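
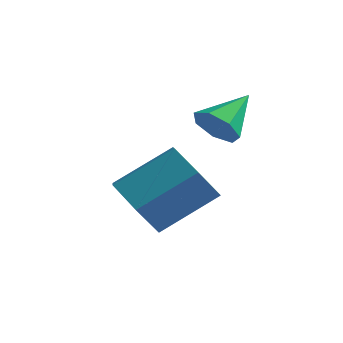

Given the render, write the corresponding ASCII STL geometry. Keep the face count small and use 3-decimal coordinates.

solid 
facet normal -0.560 -0.617 -0.553
outer loop
vertex -3.861 -0.627 -4.494
vertex -4.185 -1.064 -3.678
vertex -4.668 -0.295 -4.047
endloop
endfacet
facet normal -0.094 0.710 -0.697
outer loop
vertex -3.861 -0.627 -4.494
vertex -4.668 -0.295 -4.047
vertex -2.892 0.44 -3.538
endloop
endfacet
facet normal -0.094 0.710 -0.698
outer loop
vertex -2.892 0.44 -3.538
vertex -4.668 -0.295 -4.047
vertex -3.698 0.773 -3.091
endloop
endfacet
facet normal 0.561 0.617 0.552
outer loop
vertex -2.892 0.44 -3.538
vertex -3.698 0.773 -3.091
vertex -3.215 0.004 -2.722
endloop
endfacet
facet normal -0.561 -0.617 -0.552
outer loop
vertex -4.668 -0.295 -4.047
vertex -4.185 -1.064 -3.678
vertex -4.991 -0.731 -3.231
endloop
endfacet
facet normal -0.760 0.649 0.046
outer loop
vertex -4.668 -0.295 -4.047
vertex -4.991 -0.731 -3.231
vertex -3.698 0.773 -3.091
endloop
endfacet
facet normal -0.760 0.649 0.046
outer loop
vertex -3.698 0.773 -3.091
vertex -4.991 -0.731 -3.231
vertex -4.022 0.336 -2.275
endloop
endfacet
facet normal 0.560 0.617 0.553
outer loop
vertex -3.698 0.773 -3.091
vertex -4.022 0.336 -2.275
vertex -3.215 0.004 -2.722
endloop
endfacet
facet normal -0.561 -0.617 -0.552
outer loop
vertex -4.991 -0.731 -3.231
vertex -4.185 -1.064 -3.678
vertex -4.508 -1.5 -2.862
endloop
endfacet
facet normal -0.666 -0.061 0.744
outer loop
vertex -4.991 -0.731 -3.231
vertex -4.508 -1.5 -2.862
vertex -4.022 0.336 -2.275
endloop
endfacet
facet normal -0.666 -0.061 0.744
outer loop
vertex -4.022 0.336 -2.275
vertex -4.508 -1.5 -2.862
vertex -3.539 -0.433 -1.906
endloop
endfacet
facet normal 0.560 0.617 0.553
outer loop
vertex -4.022 0.336 -2.275
vertex -3.539 -0.433 -1.906
vertex -3.215 0.004 -2.722
endloop
endfacet
facet normal -0.561 -0.617 -0.552
outer loop
vertex -4.508 -1.5 -2.862
vertex -4.185 -1.064 -3.678
vertex -3.702 -1.833 -3.309
endloop
endfacet
facet normal 0.094 -0.710 0.698
outer loop
vertex -4.508 -1.5 -2.862
vertex -3.702 -1.833 -3.309
vertex -3.539 -0.433 -1.906
endloop
endfacet
facet normal 0.094 -0.710 0.698
outer loop
vertex -3.539 -0.433 -1.906
vertex -3.702 -1.833 -3.309
vertex -2.732 -0.765 -2.353
endloop
endfacet
facet normal 0.560 0.617 0.553
outer loop
vertex -3.539 -0.433 -1.906
vertex -2.732 -0.765 -2.353
vertex -3.215 0.004 -2.722
endloop
endfacet
facet normal -0.560 -0.617 -0.553
outer loop
vertex -3.702 -1.833 -3.309
vertex -4.185 -1.064 -3.678
vertex -3.378 -1.396 -4.125
endloop
endfacet
facet normal 0.760 -0.649 -0.046
outer loop
vertex -3.702 -1.833 -3.309
vertex -3.378 -1.396 -4.125
vertex -2.732 -0.765 -2.353
endloop
endfacet
facet normal 0.760 -0.649 -0.046
outer loop
vertex -2.732 -0.765 -2.353
vertex -3.378 -1.396 -4.125
vertex -2.409 -0.329 -3.169
endloop
endfacet
facet normal 0.561 0.617 0.552
outer loop
vertex -2.732 -0.765 -2.353
vertex -2.409 -0.329 -3.169
vertex -3.215 0.004 -2.722
endloop
endfacet
facet normal -0.560 -0.617 -0.553
outer loop
vertex -3.378 -1.396 -4.125
vertex -4.185 -1.064 -3.678
vertex -3.861 -0.627 -4.494
endloop
endfacet
facet normal 0.666 0.061 -0.744
outer loop
vertex -3.378 -1.396 -4.125
vertex -3.861 -0.627 -4.494
vertex -2.409 -0.329 -3.169
endloop
endfacet
facet normal 0.666 0.061 -0.744
outer loop
vertex -2.409 -0.329 -3.169
vertex -3.861 -0.627 -4.494
vertex -2.892 0.44 -3.538
endloop
endfacet
facet normal 0.561 0.617 0.552
outer loop
vertex -2.409 -0.329 -3.169
vertex -2.892 0.44 -3.538
vertex -3.215 0.004 -2.722
endloop
endfacet
facet normal -0.181 -0.844 -0.505
outer loop
vertex -2.594 0.546 -1.899
vertex -2.88 0.293 -1.373
vertex -3.148 0.638 -1.854
endloop
endfacet
facet normal 0.087 0.809 -0.581
outer loop
vertex -2.594 0.546 -1.899
vertex -3.148 0.638 -1.854
vertex -2.64 1.407 -0.707
endloop
endfacet
facet normal -0.180 -0.844 -0.505
outer loop
vertex -3.148 0.638 -1.854
vertex -2.88 0.293 -1.373
vertex -3.501 0.47 -1.447
endloop
endfacet
facet normal -0.620 0.750 -0.228
outer loop
vertex -3.148 0.638 -1.854
vertex -3.501 0.47 -1.447
vertex -2.64 1.407 -0.707
endloop
endfacet
facet normal -0.181 -0.845 -0.504
outer loop
vertex -3.501 0.47 -1.447
vertex -2.88 0.293 -1.373
vertex -3.385 0.169 -0.984
endloop
endfacet
facet normal -0.806 0.384 0.451
outer loop
vertex -3.501 0.47 -1.447
vertex -3.385 0.169 -0.984
vertex -2.64 1.407 -0.707
endloop
endfacet
facet normal -0.181 -0.844 -0.504
outer loop
vertex -3.385 0.169 -0.984
vertex -2.88 0.293 -1.373
vertex -2.889 -0.039 -0.814
endloop
endfacet
facet normal -0.329 -0.013 0.944
outer loop
vertex -3.385 0.169 -0.984
vertex -2.889 -0.039 -0.814
vertex -2.64 1.407 -0.707
endloop
endfacet
facet normal -0.181 -0.844 -0.504
outer loop
vertex -2.889 -0.039 -0.814
vertex -2.88 0.293 -1.373
vertex -2.386 0.003 -1.065
endloop
endfacet
facet normal 0.451 -0.143 0.881
outer loop
vertex -2.889 -0.039 -0.814
vertex -2.386 0.003 -1.065
vertex -2.64 1.407 -0.707
endloop
endfacet
facet normal -0.181 -0.844 -0.504
outer loop
vertex -2.386 0.003 -1.065
vertex -2.88 0.293 -1.373
vertex -2.254 0.263 -1.548
endloop
endfacet
facet normal 0.947 0.093 0.309
outer loop
vertex -2.386 0.003 -1.065
vertex -2.254 0.263 -1.548
vertex -2.64 1.407 -0.707
endloop
endfacet
facet normal -0.182 -0.844 -0.505
outer loop
vertex -2.254 0.263 -1.548
vertex -2.88 0.293 -1.373
vertex -2.594 0.546 -1.899
endloop
endfacet
facet normal 0.784 0.517 -0.343
outer loop
vertex -2.254 0.263 -1.548
vertex -2.594 0.546 -1.899
vertex -2.64 1.407 -0.707
endloop
endfacet

endsolid


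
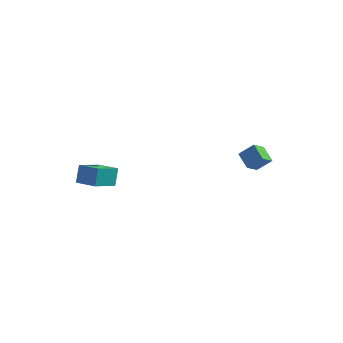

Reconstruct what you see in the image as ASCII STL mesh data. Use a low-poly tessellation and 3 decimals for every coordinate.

solid 
facet normal -0.646 0.620 0.445
outer loop
vertex 2.362 0.426 1.29
vertex 2.625 1.06 0.788
vertex 1.727 0.205 0.676
endloop
endfacet
facet normal -0.311 -0.745 0.590
outer loop
vertex 2.315 -0.36 0.272
vertex 2.362 0.426 1.29
vertex 1.727 0.205 0.676
endloop
endfacet
facet normal -0.646 0.620 0.445
outer loop
vertex 1.727 0.205 0.676
vertex 2.625 1.06 0.788
vertex 1.99 0.838 0.175
endloop
endfacet
facet normal -0.697 -0.244 -0.674
outer loop
vertex 1.99 0.838 0.175
vertex 2.315 -0.36 0.272
vertex 1.727 0.205 0.676
endloop
endfacet
facet normal 0.697 0.244 0.674
outer loop
vertex 2.362 0.426 1.29
vertex 3.213 0.495 0.384
vertex 2.625 1.06 0.788
endloop
endfacet
facet normal -0.309 -0.746 0.590
outer loop
vertex 2.95 -0.138 0.885
vertex 2.362 0.426 1.29
vertex 2.315 -0.36 0.272
endloop
endfacet
facet normal 0.698 0.243 0.674
outer loop
vertex 2.95 -0.138 0.885
vertex 3.213 0.495 0.384
vertex 2.362 0.426 1.29
endloop
endfacet
facet normal 0.310 0.745 -0.591
outer loop
vertex 2.625 1.06 0.788
vertex 3.213 0.495 0.384
vertex 1.99 0.838 0.175
endloop
endfacet
facet normal -0.698 -0.244 -0.674
outer loop
vertex 2.578 0.274 -0.23
vertex 2.315 -0.36 0.272
vertex 1.99 0.838 0.175
endloop
endfacet
facet normal 0.310 0.746 -0.589
outer loop
vertex 1.99 0.838 0.175
vertex 3.213 0.495 0.384
vertex 2.578 0.274 -0.23
endloop
endfacet
facet normal 0.646 -0.620 -0.445
outer loop
vertex 2.578 0.274 -0.23
vertex 2.95 -0.138 0.885
vertex 2.315 -0.36 0.272
endloop
endfacet
facet normal 0.646 -0.620 -0.445
outer loop
vertex 3.213 0.495 0.384
vertex 2.95 -0.138 0.885
vertex 2.578 0.274 -0.23
endloop
endfacet
facet normal -0.936 0.288 -0.203
outer loop
vertex -4.134 -4.056 1.342
vertex -3.661 -2.947 0.734
vertex -4.099 -4.519 0.525
endloop
endfacet
facet normal -0.350 -0.821 0.450
outer loop
vertex -3.079 -4.833 0.746
vertex -4.134 -4.056 1.342
vertex -4.099 -4.519 0.525
endloop
endfacet
facet normal -0.936 0.288 -0.202
outer loop
vertex -4.099 -4.519 0.525
vertex -3.661 -2.947 0.734
vertex -3.627 -3.41 -0.083
endloop
endfacet
facet normal 0.037 -0.492 -0.870
outer loop
vertex -3.627 -3.41 -0.083
vertex -3.079 -4.833 0.746
vertex -4.099 -4.519 0.525
endloop
endfacet
facet normal -0.037 0.492 0.870
outer loop
vertex -4.134 -4.056 1.342
vertex -2.641 -3.261 0.955
vertex -3.661 -2.947 0.734
endloop
endfacet
facet normal -0.350 -0.821 0.451
outer loop
vertex -3.113 -4.37 1.563
vertex -4.134 -4.056 1.342
vertex -3.079 -4.833 0.746
endloop
endfacet
facet normal -0.037 0.492 0.870
outer loop
vertex -3.113 -4.37 1.563
vertex -2.641 -3.261 0.955
vertex -4.134 -4.056 1.342
endloop
endfacet
facet normal 0.350 0.821 -0.451
outer loop
vertex -3.661 -2.947 0.734
vertex -2.641 -3.261 0.955
vertex -3.627 -3.41 -0.083
endloop
endfacet
facet normal 0.037 -0.492 -0.870
outer loop
vertex -2.606 -3.724 0.138
vertex -3.079 -4.833 0.746
vertex -3.627 -3.41 -0.083
endloop
endfacet
facet normal 0.350 0.821 -0.450
outer loop
vertex -3.627 -3.41 -0.083
vertex -2.641 -3.261 0.955
vertex -2.606 -3.724 0.138
endloop
endfacet
facet normal 0.936 -0.288 0.202
outer loop
vertex -2.606 -3.724 0.138
vertex -3.113 -4.37 1.563
vertex -3.079 -4.833 0.746
endloop
endfacet
facet normal 0.936 -0.287 0.203
outer loop
vertex -2.641 -3.261 0.955
vertex -3.113 -4.37 1.563
vertex -2.606 -3.724 0.138
endloop
endfacet

endsolid


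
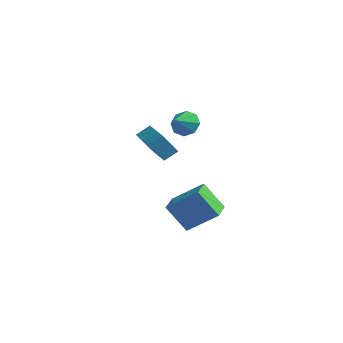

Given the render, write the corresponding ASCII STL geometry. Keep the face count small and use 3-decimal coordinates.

solid 
facet normal -0.601 -0.131 0.788
outer loop
vertex 1.931 -2.981 -1.935
vertex 1.407 -1.641 -2.112
vertex 0.505 -3.697 -3.142
endloop
endfacet
facet normal 0.361 -0.924 0.121
outer loop
vertex 1.593 -3.459 -4.568
vertex 1.931 -2.981 -1.935
vertex 0.505 -3.697 -3.142
endloop
endfacet
facet normal -0.601 -0.131 0.788
outer loop
vertex 0.505 -3.697 -3.142
vertex 1.407 -1.641 -2.112
vertex -0.019 -2.357 -3.318
endloop
endfacet
facet normal -0.713 -0.358 -0.603
outer loop
vertex -0.019 -2.357 -3.318
vertex 1.593 -3.459 -4.568
vertex 0.505 -3.697 -3.142
endloop
endfacet
facet normal 0.712 0.358 0.603
outer loop
vertex 1.931 -2.981 -1.935
vertex 2.495 -1.403 -3.538
vertex 1.407 -1.641 -2.112
endloop
endfacet
facet normal 0.361 -0.924 0.121
outer loop
vertex 3.019 -2.743 -3.362
vertex 1.931 -2.981 -1.935
vertex 1.593 -3.459 -4.568
endloop
endfacet
facet normal 0.713 0.358 0.603
outer loop
vertex 3.019 -2.743 -3.362
vertex 2.495 -1.403 -3.538
vertex 1.931 -2.981 -1.935
endloop
endfacet
facet normal -0.361 0.924 -0.121
outer loop
vertex 1.407 -1.641 -2.112
vertex 2.495 -1.403 -3.538
vertex -0.019 -2.357 -3.318
endloop
endfacet
facet normal -0.713 -0.358 -0.603
outer loop
vertex 1.069 -2.119 -4.745
vertex 1.593 -3.459 -4.568
vertex -0.019 -2.357 -3.318
endloop
endfacet
facet normal -0.361 0.924 -0.121
outer loop
vertex -0.019 -2.357 -3.318
vertex 2.495 -1.403 -3.538
vertex 1.069 -2.119 -4.745
endloop
endfacet
facet normal 0.601 0.131 -0.788
outer loop
vertex 1.069 -2.119 -4.745
vertex 3.019 -2.743 -3.362
vertex 1.593 -3.459 -4.568
endloop
endfacet
facet normal 0.601 0.132 -0.788
outer loop
vertex 2.495 -1.403 -3.538
vertex 3.019 -2.743 -3.362
vertex 1.069 -2.119 -4.745
endloop
endfacet
facet normal -0.040 0.834 -0.550
outer loop
vertex 2.169 -3.177 3.009
vertex 1.405 -3.313 2.859
vertex 1.804 -2.924 3.419
endloop
endfacet
facet normal 0.706 -0.113 0.699
outer loop
vertex 2.169 -3.177 3.009
vertex 1.804 -2.924 3.419
vertex 1.455 -4.347 3.541
endloop
endfacet
facet normal -0.041 0.834 -0.550
outer loop
vertex 1.804 -2.924 3.419
vertex 1.405 -3.313 2.859
vertex 1.205 -2.899 3.501
endloop
endfacet
facet normal 0.138 0.051 0.989
outer loop
vertex 1.804 -2.924 3.419
vertex 1.205 -2.899 3.501
vertex 1.455 -4.347 3.541
endloop
endfacet
facet normal -0.040 0.834 -0.550
outer loop
vertex 1.205 -2.899 3.501
vertex 1.405 -3.313 2.859
vertex 0.724 -3.116 3.207
endloop
endfacet
facet normal -0.500 -0.062 0.864
outer loop
vertex 1.205 -2.899 3.501
vertex 0.724 -3.116 3.207
vertex 1.455 -4.347 3.541
endloop
endfacet
facet normal -0.040 0.834 -0.551
outer loop
vertex 0.724 -3.116 3.207
vertex 1.405 -3.313 2.859
vertex 0.641 -3.449 2.709
endloop
endfacet
facet normal -0.832 -0.387 0.397
outer loop
vertex 0.724 -3.116 3.207
vertex 0.641 -3.449 2.709
vertex 1.455 -4.347 3.541
endloop
endfacet
facet normal -0.040 0.834 -0.550
outer loop
vertex 0.641 -3.449 2.709
vertex 1.405 -3.313 2.859
vertex 1.006 -3.702 2.299
endloop
endfacet
facet normal -0.666 -0.733 -0.140
outer loop
vertex 0.641 -3.449 2.709
vertex 1.006 -3.702 2.299
vertex 1.455 -4.347 3.541
endloop
endfacet
facet normal -0.041 0.834 -0.550
outer loop
vertex 1.006 -3.702 2.299
vertex 1.405 -3.313 2.859
vertex 1.605 -3.727 2.216
endloop
endfacet
facet normal -0.097 -0.897 -0.431
outer loop
vertex 1.006 -3.702 2.299
vertex 1.605 -3.727 2.216
vertex 1.455 -4.347 3.541
endloop
endfacet
facet normal -0.039 0.835 -0.550
outer loop
vertex 1.605 -3.727 2.216
vertex 1.405 -3.313 2.859
vertex 2.086 -3.51 2.511
endloop
endfacet
facet normal 0.541 -0.784 -0.305
outer loop
vertex 1.605 -3.727 2.216
vertex 2.086 -3.51 2.511
vertex 1.455 -4.347 3.541
endloop
endfacet
facet normal -0.040 0.834 -0.551
outer loop
vertex 2.086 -3.51 2.511
vertex 1.405 -3.313 2.859
vertex 2.169 -3.177 3.009
endloop
endfacet
facet normal 0.873 -0.459 0.162
outer loop
vertex 2.086 -3.51 2.511
vertex 2.169 -3.177 3.009
vertex 1.455 -4.347 3.541
endloop
endfacet
facet normal -0.450 -0.708 -0.545
outer loop
vertex -0.318 -3.978 1.171
vertex -1.876 -2.812 0.942
vertex 0.252 -3.445 0.008
endloop
endfacet
facet normal 0.795 -0.595 0.117
outer loop
vertex 0.656 -2.808 0.498
vertex -0.318 -3.978 1.171
vertex 0.252 -3.445 0.008
endloop
endfacet
facet normal -0.450 -0.708 -0.544
outer loop
vertex 0.252 -3.445 0.008
vertex -1.876 -2.812 0.942
vertex -1.307 -2.279 -0.221
endloop
endfacet
facet normal 0.407 0.381 -0.830
outer loop
vertex -1.307 -2.279 -0.221
vertex 0.656 -2.808 0.498
vertex 0.252 -3.445 0.008
endloop
endfacet
facet normal -0.407 -0.381 0.830
outer loop
vertex -0.318 -3.978 1.171
vertex -1.472 -2.175 1.432
vertex -1.876 -2.812 0.942
endloop
endfacet
facet normal 0.795 -0.595 0.116
outer loop
vertex 0.087 -3.341 1.661
vertex -0.318 -3.978 1.171
vertex 0.656 -2.808 0.498
endloop
endfacet
facet normal -0.407 -0.380 0.831
outer loop
vertex 0.087 -3.341 1.661
vertex -1.472 -2.175 1.432
vertex -0.318 -3.978 1.171
endloop
endfacet
facet normal -0.796 0.594 -0.117
outer loop
vertex -1.876 -2.812 0.942
vertex -1.472 -2.175 1.432
vertex -1.307 -2.279 -0.221
endloop
endfacet
facet normal 0.407 0.380 -0.831
outer loop
vertex -0.902 -1.642 0.269
vertex 0.656 -2.808 0.498
vertex -1.307 -2.279 -0.221
endloop
endfacet
facet normal -0.795 0.595 -0.117
outer loop
vertex -1.307 -2.279 -0.221
vertex -1.472 -2.175 1.432
vertex -0.902 -1.642 0.269
endloop
endfacet
facet normal 0.450 0.708 0.545
outer loop
vertex -0.902 -1.642 0.269
vertex 0.087 -3.341 1.661
vertex 0.656 -2.808 0.498
endloop
endfacet
facet normal 0.449 0.708 0.545
outer loop
vertex -1.472 -2.175 1.432
vertex 0.087 -3.341 1.661
vertex -0.902 -1.642 0.269
endloop
endfacet

endsolid


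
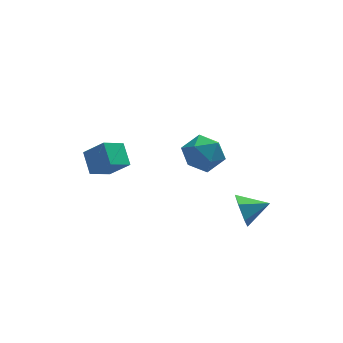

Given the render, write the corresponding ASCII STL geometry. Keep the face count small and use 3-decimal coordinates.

solid 
facet normal -0.959 0.078 -0.271
outer loop
vertex 2.47 -0.785 -4.129
vertex 2.195 -1.212 -3.279
vertex 2.29 -0.228 -3.331
endloop
endfacet
facet normal 0.670 0.671 -0.317
outer loop
vertex 2.47 -0.785 -4.129
vertex 2.29 -0.228 -3.331
vertex 3.605 -1.328 -2.881
endloop
endfacet
facet normal -0.959 0.078 -0.271
outer loop
vertex 2.29 -0.228 -3.331
vertex 2.195 -1.212 -3.279
vertex 2.015 -0.655 -2.481
endloop
endfacet
facet normal 0.441 0.737 0.513
outer loop
vertex 2.29 -0.228 -3.331
vertex 2.015 -0.655 -2.481
vertex 3.605 -1.328 -2.881
endloop
endfacet
facet normal -0.959 0.079 -0.271
outer loop
vertex 2.015 -0.655 -2.481
vertex 2.195 -1.212 -3.279
vertex 1.92 -1.639 -2.43
endloop
endfacet
facet normal 0.254 0.026 0.967
outer loop
vertex 2.015 -0.655 -2.481
vertex 1.92 -1.639 -2.43
vertex 3.605 -1.328 -2.881
endloop
endfacet
facet normal -0.959 0.080 -0.271
outer loop
vertex 1.92 -1.639 -2.43
vertex 2.195 -1.212 -3.279
vertex 2.099 -2.196 -3.228
endloop
endfacet
facet normal 0.297 -0.751 0.590
outer loop
vertex 1.92 -1.639 -2.43
vertex 2.099 -2.196 -3.228
vertex 3.605 -1.328 -2.881
endloop
endfacet
facet normal -0.959 0.080 -0.272
outer loop
vertex 2.099 -2.196 -3.228
vertex 2.195 -1.212 -3.279
vertex 2.375 -1.769 -4.078
endloop
endfacet
facet normal 0.526 -0.816 -0.239
outer loop
vertex 2.099 -2.196 -3.228
vertex 2.375 -1.769 -4.078
vertex 3.605 -1.328 -2.881
endloop
endfacet
facet normal -0.959 0.079 -0.271
outer loop
vertex 2.375 -1.769 -4.078
vertex 2.195 -1.212 -3.279
vertex 2.47 -0.785 -4.129
endloop
endfacet
facet normal 0.713 -0.105 -0.694
outer loop
vertex 2.375 -1.769 -4.078
vertex 2.47 -0.785 -4.129
vertex 3.605 -1.328 -2.881
endloop
endfacet
facet normal -0.803 -0.391 0.450
outer loop
vertex -3.609 2.142 -1.311
vertex -3.715 3.291 -0.501
vertex -4.532 2.808 -2.378
endloop
endfacet
facet normal 0.076 -0.815 -0.574
outer loop
vertex -3.425 3.349 -2.999
vertex -3.609 2.142 -1.311
vertex -4.532 2.808 -2.378
endloop
endfacet
facet normal -0.802 -0.392 0.450
outer loop
vertex -4.532 2.808 -2.378
vertex -3.715 3.291 -0.501
vertex -4.639 3.958 -1.567
endloop
endfacet
facet normal -0.592 0.427 -0.684
outer loop
vertex -4.639 3.958 -1.567
vertex -3.425 3.349 -2.999
vertex -4.532 2.808 -2.378
endloop
endfacet
facet normal 0.592 -0.427 0.683
outer loop
vertex -3.609 2.142 -1.311
vertex -2.608 3.832 -1.122
vertex -3.715 3.291 -0.501
endloop
endfacet
facet normal 0.075 -0.815 -0.575
outer loop
vertex -2.501 2.682 -1.933
vertex -3.609 2.142 -1.311
vertex -3.425 3.349 -2.999
endloop
endfacet
facet normal 0.592 -0.427 0.684
outer loop
vertex -2.501 2.682 -1.933
vertex -2.608 3.832 -1.122
vertex -3.609 2.142 -1.311
endloop
endfacet
facet normal -0.075 0.815 0.575
outer loop
vertex -3.715 3.291 -0.501
vertex -2.608 3.832 -1.122
vertex -4.639 3.958 -1.567
endloop
endfacet
facet normal -0.592 0.427 -0.683
outer loop
vertex -3.531 4.498 -2.189
vertex -3.425 3.349 -2.999
vertex -4.639 3.958 -1.567
endloop
endfacet
facet normal -0.075 0.815 0.574
outer loop
vertex -4.639 3.958 -1.567
vertex -2.608 3.832 -1.122
vertex -3.531 4.498 -2.189
endloop
endfacet
facet normal 0.802 0.392 -0.450
outer loop
vertex -3.531 4.498 -2.189
vertex -2.501 2.682 -1.933
vertex -3.425 3.349 -2.999
endloop
endfacet
facet normal 0.803 0.392 -0.450
outer loop
vertex -2.608 3.832 -1.122
vertex -2.501 2.682 -1.933
vertex -3.531 4.498 -2.189
endloop
endfacet
facet normal -0.945 0.063 -0.321
outer loop
vertex -0.133 -0.009 -0.247
vertex -0.421 -0.937 0.419
vertex -0.499 0.152 0.861
endloop
endfacet
facet normal -0.636 0.705 -0.313
outer loop
vertex -0.133 -0.009 -0.247
vertex -0.499 0.152 0.861
vertex 0.404 0.781 0.442
endloop
endfacet
facet normal -0.060 0.679 -0.732
outer loop
vertex -0.133 -0.009 -0.247
vertex 0.404 0.781 0.442
vertex 1.041 0.081 -0.259
endloop
endfacet
facet normal -0.012 0.020 -1.000
outer loop
vertex -0.133 -0.009 -0.247
vertex 1.041 0.081 -0.259
vertex 0.531 -0.981 -0.274
endloop
endfacet
facet normal -0.560 -0.362 -0.746
outer loop
vertex -0.133 -0.009 -0.247
vertex 0.531 -0.981 -0.274
vertex -0.421 -0.937 0.419
endloop
endfacet
facet normal -0.418 0.836 0.354
outer loop
vertex 0.404 0.781 0.442
vertex -0.499 0.152 0.861
vertex 0.449 0.341 1.534
endloop
endfacet
facet normal -0.918 -0.204 0.340
outer loop
vertex -0.499 0.152 0.861
vertex -0.421 -0.937 0.419
vertex -0.061 -0.721 1.519
endloop
endfacet
facet normal -0.294 -0.891 -0.347
outer loop
vertex -0.421 -0.937 0.419
vertex 0.531 -0.981 -0.274
vertex 0.576 -1.421 0.818
endloop
endfacet
facet normal 0.592 -0.274 -0.758
outer loop
vertex 0.531 -0.981 -0.274
vertex 1.041 0.081 -0.259
vertex 1.479 -0.792 0.399
endloop
endfacet
facet normal 0.515 0.793 -0.324
outer loop
vertex 1.041 0.081 -0.259
vertex 0.404 0.781 0.442
vertex 1.401 0.297 0.841
endloop
endfacet
facet normal 0.012 -0.020 1.000
outer loop
vertex 1.113 -0.631 1.507
vertex 0.449 0.341 1.534
vertex -0.061 -0.721 1.519
endloop
endfacet
facet normal 0.060 -0.679 0.732
outer loop
vertex 1.113 -0.631 1.507
vertex -0.061 -0.721 1.519
vertex 0.576 -1.421 0.818
endloop
endfacet
facet normal 0.636 -0.705 0.313
outer loop
vertex 1.113 -0.631 1.507
vertex 0.576 -1.421 0.818
vertex 1.479 -0.792 0.399
endloop
endfacet
facet normal 0.945 -0.063 0.321
outer loop
vertex 1.113 -0.631 1.507
vertex 1.479 -0.792 0.399
vertex 1.401 0.297 0.841
endloop
endfacet
facet normal 0.560 0.362 0.746
outer loop
vertex 1.113 -0.631 1.507
vertex 1.401 0.297 0.841
vertex 0.449 0.341 1.534
endloop
endfacet
facet normal -0.592 0.274 0.758
outer loop
vertex -0.061 -0.721 1.519
vertex 0.449 0.341 1.534
vertex -0.499 0.152 0.861
endloop
endfacet
facet normal -0.515 -0.793 0.324
outer loop
vertex 0.576 -1.421 0.818
vertex -0.061 -0.721 1.519
vertex -0.421 -0.937 0.419
endloop
endfacet
facet normal 0.418 -0.836 -0.354
outer loop
vertex 1.479 -0.792 0.399
vertex 0.576 -1.421 0.818
vertex 0.531 -0.981 -0.274
endloop
endfacet
facet normal 0.918 0.204 -0.340
outer loop
vertex 1.401 0.297 0.841
vertex 1.479 -0.792 0.399
vertex 1.041 0.081 -0.259
endloop
endfacet
facet normal 0.294 0.891 0.347
outer loop
vertex 0.449 0.341 1.534
vertex 1.401 0.297 0.841
vertex 0.404 0.781 0.442
endloop
endfacet

endsolid


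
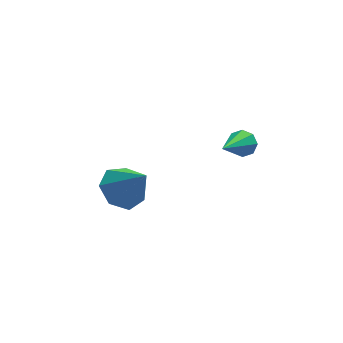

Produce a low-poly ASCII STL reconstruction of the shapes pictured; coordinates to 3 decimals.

solid 
facet normal -0.452 0.444 -0.774
outer loop
vertex 0.245 3.53 -3.223
vertex -0.582 3.785 -2.594
vertex 0.306 4.348 -2.789
endloop
endfacet
facet normal 0.998 -0.061 -0.025
outer loop
vertex 0.245 3.53 -3.223
vertex 0.306 4.348 -2.789
vertex 0.262 2.955 -1.146
endloop
endfacet
facet normal -0.451 0.443 -0.775
outer loop
vertex 0.306 4.348 -2.789
vertex -0.582 3.785 -2.594
vertex -0.302 4.743 -2.209
endloop
endfacet
facet normal 0.746 0.498 0.442
outer loop
vertex 0.306 4.348 -2.789
vertex -0.302 4.743 -2.209
vertex 0.262 2.955 -1.146
endloop
endfacet
facet normal -0.452 0.443 -0.774
outer loop
vertex -0.302 4.743 -2.209
vertex -0.582 3.785 -2.594
vertex -1.121 4.416 -1.918
endloop
endfacet
facet normal 0.088 0.529 0.844
outer loop
vertex -0.302 4.743 -2.209
vertex -1.121 4.416 -1.918
vertex 0.262 2.955 -1.146
endloop
endfacet
facet normal -0.452 0.443 -0.774
outer loop
vertex -1.121 4.416 -1.918
vertex -0.582 3.785 -2.594
vertex -1.534 3.613 -2.137
endloop
endfacet
facet normal -0.481 0.008 0.877
outer loop
vertex -1.121 4.416 -1.918
vertex -1.534 3.613 -2.137
vertex 0.262 2.955 -1.146
endloop
endfacet
facet normal -0.452 0.443 -0.774
outer loop
vertex -1.534 3.613 -2.137
vertex -0.582 3.785 -2.594
vertex -1.231 2.94 -2.699
endloop
endfacet
facet normal -0.531 -0.671 0.517
outer loop
vertex -1.534 3.613 -2.137
vertex -1.231 2.94 -2.699
vertex 0.262 2.955 -1.146
endloop
endfacet
facet normal -0.452 0.443 -0.774
outer loop
vertex -1.231 2.94 -2.699
vertex -0.582 3.785 -2.594
vertex -0.439 2.903 -3.183
endloop
endfacet
facet normal -0.026 -0.999 0.034
outer loop
vertex -1.231 2.94 -2.699
vertex -0.439 2.903 -3.183
vertex 0.262 2.955 -1.146
endloop
endfacet
facet normal -0.452 0.444 -0.774
outer loop
vertex -0.439 2.903 -3.183
vertex -0.582 3.785 -2.594
vertex 0.245 3.53 -3.223
endloop
endfacet
facet normal 0.655 -0.727 -0.207
outer loop
vertex -0.439 2.903 -3.183
vertex 0.245 3.53 -3.223
vertex 0.262 2.955 -1.146
endloop
endfacet
facet normal 0.513 0.690 -0.510
outer loop
vertex 4.124 0.585 2.319
vertex 3.603 0.871 2.182
vertex 4.008 0.906 2.637
endloop
endfacet
facet normal 0.651 -0.402 0.644
outer loop
vertex 4.124 0.585 2.319
vertex 4.008 0.906 2.637
vertex 2.577 -0.511 3.198
endloop
endfacet
facet normal 0.513 0.691 -0.510
outer loop
vertex 4.008 0.906 2.637
vertex 3.603 0.871 2.182
vertex 3.654 1.207 2.689
endloop
endfacet
facet normal 0.250 0.128 0.960
outer loop
vertex 4.008 0.906 2.637
vertex 3.654 1.207 2.689
vertex 2.577 -0.511 3.198
endloop
endfacet
facet normal 0.514 0.690 -0.509
outer loop
vertex 3.654 1.207 2.689
vertex 3.603 0.871 2.182
vertex 3.271 1.311 2.443
endloop
endfacet
facet normal -0.381 0.474 0.794
outer loop
vertex 3.654 1.207 2.689
vertex 3.271 1.311 2.443
vertex 2.577 -0.511 3.198
endloop
endfacet
facet normal 0.514 0.690 -0.510
outer loop
vertex 3.271 1.311 2.443
vertex 3.603 0.871 2.182
vertex 3.082 1.157 2.044
endloop
endfacet
facet normal -0.868 0.432 0.244
outer loop
vertex 3.271 1.311 2.443
vertex 3.082 1.157 2.044
vertex 2.577 -0.511 3.198
endloop
endfacet
facet normal 0.514 0.692 -0.507
outer loop
vertex 3.082 1.157 2.044
vertex 3.603 0.871 2.182
vertex 3.199 0.837 1.726
endloop
endfacet
facet normal -0.929 0.026 -0.368
outer loop
vertex 3.082 1.157 2.044
vertex 3.199 0.837 1.726
vertex 2.577 -0.511 3.198
endloop
endfacet
facet normal 0.515 0.691 -0.507
outer loop
vertex 3.199 0.837 1.726
vertex 3.603 0.871 2.182
vertex 3.553 0.536 1.675
endloop
endfacet
facet normal -0.527 -0.504 -0.684
outer loop
vertex 3.199 0.837 1.726
vertex 3.553 0.536 1.675
vertex 2.577 -0.511 3.198
endloop
endfacet
facet normal 0.513 0.692 -0.508
outer loop
vertex 3.553 0.536 1.675
vertex 3.603 0.871 2.182
vertex 3.936 0.432 1.92
endloop
endfacet
facet normal 0.101 -0.849 -0.519
outer loop
vertex 3.553 0.536 1.675
vertex 3.936 0.432 1.92
vertex 2.577 -0.511 3.198
endloop
endfacet
facet normal 0.513 0.692 -0.507
outer loop
vertex 3.936 0.432 1.92
vertex 3.603 0.871 2.182
vertex 4.124 0.585 2.319
endloop
endfacet
facet normal 0.590 -0.807 0.032
outer loop
vertex 3.936 0.432 1.92
vertex 4.124 0.585 2.319
vertex 2.577 -0.511 3.198
endloop
endfacet

endsolid


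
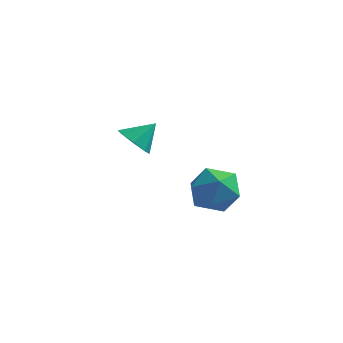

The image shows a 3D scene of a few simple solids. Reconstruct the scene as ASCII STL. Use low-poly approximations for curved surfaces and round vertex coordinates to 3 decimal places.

solid 
facet normal -0.655 0.719 -0.234
outer loop
vertex 2.384 -0.592 1.828
vertex 1.851 -0.861 2.493
vertex 2.477 -0.241 2.645
endloop
endfacet
facet normal 0.011 0.918 -0.396
outer loop
vertex 2.384 -0.592 1.828
vertex 2.477 -0.241 2.645
vertex 3.201 -0.456 2.166
endloop
endfacet
facet normal 0.279 0.442 -0.853
outer loop
vertex 2.384 -0.592 1.828
vertex 3.201 -0.456 2.166
vertex 3.022 -1.208 1.718
endloop
endfacet
facet normal -0.220 -0.054 -0.974
outer loop
vertex 2.384 -0.592 1.828
vertex 3.022 -1.208 1.718
vertex 2.188 -1.459 1.92
endloop
endfacet
facet normal -0.798 0.118 -0.592
outer loop
vertex 2.384 -0.592 1.828
vertex 2.188 -1.459 1.92
vertex 1.851 -0.861 2.493
endloop
endfacet
facet normal 0.399 0.894 0.203
outer loop
vertex 3.201 -0.456 2.166
vertex 2.477 -0.241 2.645
vertex 3.172 -0.641 3.04
endloop
endfacet
facet normal -0.678 0.570 0.464
outer loop
vertex 2.477 -0.241 2.645
vertex 1.851 -0.861 2.493
vertex 2.338 -0.892 3.242
endloop
endfacet
facet normal -0.909 -0.402 -0.115
outer loop
vertex 1.851 -0.861 2.493
vertex 2.188 -1.459 1.92
vertex 2.159 -1.644 2.794
endloop
endfacet
facet normal 0.027 -0.679 -0.734
outer loop
vertex 2.188 -1.459 1.92
vertex 3.022 -1.208 1.718
vertex 2.883 -1.859 2.315
endloop
endfacet
facet normal 0.834 0.122 -0.538
outer loop
vertex 3.022 -1.208 1.718
vertex 3.201 -0.456 2.166
vertex 3.509 -1.239 2.467
endloop
endfacet
facet normal 0.220 0.054 0.974
outer loop
vertex 2.976 -1.508 3.132
vertex 3.172 -0.641 3.04
vertex 2.338 -0.892 3.242
endloop
endfacet
facet normal -0.279 -0.442 0.853
outer loop
vertex 2.976 -1.508 3.132
vertex 2.338 -0.892 3.242
vertex 2.159 -1.644 2.794
endloop
endfacet
facet normal -0.011 -0.918 0.396
outer loop
vertex 2.976 -1.508 3.132
vertex 2.159 -1.644 2.794
vertex 2.883 -1.859 2.315
endloop
endfacet
facet normal 0.655 -0.719 0.234
outer loop
vertex 2.976 -1.508 3.132
vertex 2.883 -1.859 2.315
vertex 3.509 -1.239 2.467
endloop
endfacet
facet normal 0.798 -0.118 0.592
outer loop
vertex 2.976 -1.508 3.132
vertex 3.509 -1.239 2.467
vertex 3.172 -0.641 3.04
endloop
endfacet
facet normal -0.027 0.679 0.734
outer loop
vertex 2.338 -0.892 3.242
vertex 3.172 -0.641 3.04
vertex 2.477 -0.241 2.645
endloop
endfacet
facet normal -0.834 -0.122 0.538
outer loop
vertex 2.159 -1.644 2.794
vertex 2.338 -0.892 3.242
vertex 1.851 -0.861 2.493
endloop
endfacet
facet normal -0.399 -0.894 -0.203
outer loop
vertex 2.883 -1.859 2.315
vertex 2.159 -1.644 2.794
vertex 2.188 -1.459 1.92
endloop
endfacet
facet normal 0.678 -0.570 -0.464
outer loop
vertex 3.509 -1.239 2.467
vertex 2.883 -1.859 2.315
vertex 3.022 -1.208 1.718
endloop
endfacet
facet normal 0.909 0.402 0.115
outer loop
vertex 3.172 -0.641 3.04
vertex 3.509 -1.239 2.467
vertex 3.201 -0.456 2.166
endloop
endfacet
facet normal -0.529 -0.533 -0.660
outer loop
vertex -0.477 1.685 2.04
vertex -1.009 1.689 2.463
vertex -0.791 2.093 1.962
endloop
endfacet
facet normal 0.786 0.552 -0.279
outer loop
vertex -0.477 1.685 2.04
vertex -0.791 2.093 1.962
vertex -0.471 2.231 3.137
endloop
endfacet
facet normal -0.529 -0.533 -0.660
outer loop
vertex -0.791 2.093 1.962
vertex -1.009 1.689 2.463
vertex -1.232 2.264 2.177
endloop
endfacet
facet normal 0.275 0.943 -0.186
outer loop
vertex -0.791 2.093 1.962
vertex -1.232 2.264 2.177
vertex -0.471 2.231 3.137
endloop
endfacet
facet normal -0.528 -0.533 -0.661
outer loop
vertex -1.232 2.264 2.177
vertex -1.009 1.689 2.463
vertex -1.544 2.098 2.56
endloop
endfacet
facet normal -0.235 0.947 0.219
outer loop
vertex -1.232 2.264 2.177
vertex -1.544 2.098 2.56
vertex -0.471 2.231 3.137
endloop
endfacet
facet normal -0.527 -0.533 -0.662
outer loop
vertex -1.544 2.098 2.56
vertex -1.009 1.689 2.463
vertex -1.542 1.692 2.885
endloop
endfacet
facet normal -0.446 0.558 0.700
outer loop
vertex -1.544 2.098 2.56
vertex -1.542 1.692 2.885
vertex -0.471 2.231 3.137
endloop
endfacet
facet normal -0.527 -0.532 -0.662
outer loop
vertex -1.542 1.692 2.885
vertex -1.009 1.689 2.463
vertex -1.228 1.284 2.963
endloop
endfacet
facet normal -0.232 0.007 0.973
outer loop
vertex -1.542 1.692 2.885
vertex -1.228 1.284 2.963
vertex -0.471 2.231 3.137
endloop
endfacet
facet normal -0.529 -0.531 -0.662
outer loop
vertex -1.228 1.284 2.963
vertex -1.009 1.689 2.463
vertex -0.787 1.113 2.748
endloop
endfacet
facet normal 0.280 -0.385 0.880
outer loop
vertex -1.228 1.284 2.963
vertex -0.787 1.113 2.748
vertex -0.471 2.231 3.137
endloop
endfacet
facet normal -0.529 -0.531 -0.661
outer loop
vertex -0.787 1.113 2.748
vertex -1.009 1.689 2.463
vertex -0.475 1.279 2.365
endloop
endfacet
facet normal 0.790 -0.388 0.475
outer loop
vertex -0.787 1.113 2.748
vertex -0.475 1.279 2.365
vertex -0.471 2.231 3.137
endloop
endfacet
facet normal -0.530 -0.532 -0.661
outer loop
vertex -0.475 1.279 2.365
vertex -1.009 1.689 2.463
vertex -0.477 1.685 2.04
endloop
endfacet
facet normal 1.000 0.000 -0.006
outer loop
vertex -0.475 1.279 2.365
vertex -0.477 1.685 2.04
vertex -0.471 2.231 3.137
endloop
endfacet

endsolid


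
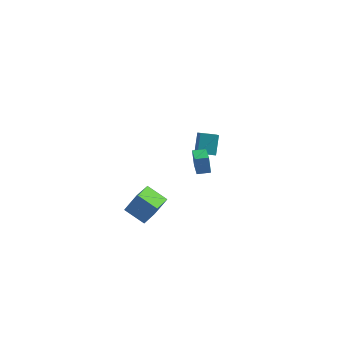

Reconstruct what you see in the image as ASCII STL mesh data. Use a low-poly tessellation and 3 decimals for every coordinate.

solid 
facet normal -0.957 -0.197 0.212
outer loop
vertex -0.757 2.951 -2.345
vertex -0.726 3.94 -1.285
vertex -1.045 3.655 -2.994
endloop
endfacet
facet normal -0.021 -0.682 -0.731
outer loop
vertex 0.046 3.88 -3.235
vertex -0.757 2.951 -2.345
vertex -1.045 3.655 -2.994
endloop
endfacet
facet normal -0.957 -0.198 0.212
outer loop
vertex -1.045 3.655 -2.994
vertex -0.726 3.94 -1.285
vertex -1.015 4.644 -1.934
endloop
endfacet
facet normal -0.289 0.704 -0.649
outer loop
vertex -1.015 4.644 -1.934
vertex 0.046 3.88 -3.235
vertex -1.045 3.655 -2.994
endloop
endfacet
facet normal 0.289 -0.704 0.649
outer loop
vertex -0.757 2.951 -2.345
vertex 0.365 4.165 -1.526
vertex -0.726 3.94 -1.285
endloop
endfacet
facet normal -0.021 -0.682 -0.731
outer loop
vertex 0.335 3.176 -2.586
vertex -0.757 2.951 -2.345
vertex 0.046 3.88 -3.235
endloop
endfacet
facet normal 0.288 -0.704 0.649
outer loop
vertex 0.335 3.176 -2.586
vertex 0.365 4.165 -1.526
vertex -0.757 2.951 -2.345
endloop
endfacet
facet normal 0.021 0.682 0.731
outer loop
vertex -0.726 3.94 -1.285
vertex 0.365 4.165 -1.526
vertex -1.015 4.644 -1.934
endloop
endfacet
facet normal -0.288 0.704 -0.649
outer loop
vertex 0.077 4.869 -2.175
vertex 0.046 3.88 -3.235
vertex -1.015 4.644 -1.934
endloop
endfacet
facet normal 0.021 0.682 0.731
outer loop
vertex -1.015 4.644 -1.934
vertex 0.365 4.165 -1.526
vertex 0.077 4.869 -2.175
endloop
endfacet
facet normal 0.957 0.197 -0.212
outer loop
vertex 0.077 4.869 -2.175
vertex 0.335 3.176 -2.586
vertex 0.046 3.88 -3.235
endloop
endfacet
facet normal 0.957 0.197 -0.211
outer loop
vertex 0.365 4.165 -1.526
vertex 0.335 3.176 -2.586
vertex 0.077 4.869 -2.175
endloop
endfacet
facet normal -0.962 -0.265 -0.067
outer loop
vertex -0.287 -1.445 1.463
vertex -0.688 0.227 0.608
vertex -0.1 -1.884 0.517
endloop
endfacet
facet normal 0.209 -0.871 0.445
outer loop
vertex 0.688 -1.667 0.572
vertex -0.287 -1.445 1.463
vertex -0.1 -1.884 0.517
endloop
endfacet
facet normal -0.962 -0.265 -0.067
outer loop
vertex -0.1 -1.884 0.517
vertex -0.688 0.227 0.608
vertex -0.501 -0.213 -0.338
endloop
endfacet
facet normal 0.176 -0.414 -0.893
outer loop
vertex -0.501 -0.213 -0.338
vertex 0.688 -1.667 0.572
vertex -0.1 -1.884 0.517
endloop
endfacet
facet normal -0.176 0.414 0.893
outer loop
vertex -0.287 -1.445 1.463
vertex 0.1 0.444 0.663
vertex -0.688 0.227 0.608
endloop
endfacet
facet normal 0.210 -0.870 0.446
outer loop
vertex 0.501 -1.227 1.518
vertex -0.287 -1.445 1.463
vertex 0.688 -1.667 0.572
endloop
endfacet
facet normal -0.177 0.414 0.893
outer loop
vertex 0.501 -1.227 1.518
vertex 0.1 0.444 0.663
vertex -0.287 -1.445 1.463
endloop
endfacet
facet normal -0.209 0.870 -0.446
outer loop
vertex -0.688 0.227 0.608
vertex 0.1 0.444 0.663
vertex -0.501 -0.213 -0.338
endloop
endfacet
facet normal 0.177 -0.414 -0.893
outer loop
vertex 0.287 0.005 -0.283
vertex 0.688 -1.667 0.572
vertex -0.501 -0.213 -0.338
endloop
endfacet
facet normal -0.210 0.870 -0.445
outer loop
vertex -0.501 -0.213 -0.338
vertex 0.1 0.444 0.663
vertex 0.287 0.005 -0.283
endloop
endfacet
facet normal 0.962 0.265 0.067
outer loop
vertex 0.287 0.005 -0.283
vertex 0.501 -1.227 1.518
vertex 0.688 -1.667 0.572
endloop
endfacet
facet normal 0.962 0.265 0.067
outer loop
vertex 0.1 0.444 0.663
vertex 0.501 -1.227 1.518
vertex 0.287 0.005 -0.283
endloop
endfacet
facet normal -0.488 -0.236 -0.840
outer loop
vertex -3.867 -4.451 -0.906
vertex -3.533 -2.936 -1.526
vertex -2.635 -4.957 -1.479
endloop
endfacet
facet normal -0.200 -0.907 0.371
outer loop
vertex -1.947 -4.624 -0.294
vertex -3.867 -4.451 -0.906
vertex -2.635 -4.957 -1.479
endloop
endfacet
facet normal -0.488 -0.236 -0.840
outer loop
vertex -2.635 -4.957 -1.479
vertex -3.533 -2.936 -1.526
vertex -2.301 -3.442 -2.099
endloop
endfacet
facet normal 0.850 -0.349 -0.395
outer loop
vertex -2.301 -3.442 -2.099
vertex -1.947 -4.624 -0.294
vertex -2.635 -4.957 -1.479
endloop
endfacet
facet normal -0.850 0.349 0.395
outer loop
vertex -3.867 -4.451 -0.906
vertex -2.845 -2.603 -0.341
vertex -3.533 -2.936 -1.526
endloop
endfacet
facet normal -0.200 -0.907 0.371
outer loop
vertex -3.179 -4.118 0.279
vertex -3.867 -4.451 -0.906
vertex -1.947 -4.624 -0.294
endloop
endfacet
facet normal -0.850 0.349 0.395
outer loop
vertex -3.179 -4.118 0.279
vertex -2.845 -2.603 -0.341
vertex -3.867 -4.451 -0.906
endloop
endfacet
facet normal 0.200 0.907 -0.371
outer loop
vertex -3.533 -2.936 -1.526
vertex -2.845 -2.603 -0.341
vertex -2.301 -3.442 -2.099
endloop
endfacet
facet normal 0.850 -0.349 -0.395
outer loop
vertex -1.613 -3.109 -0.914
vertex -1.947 -4.624 -0.294
vertex -2.301 -3.442 -2.099
endloop
endfacet
facet normal 0.200 0.907 -0.371
outer loop
vertex -2.301 -3.442 -2.099
vertex -2.845 -2.603 -0.341
vertex -1.613 -3.109 -0.914
endloop
endfacet
facet normal 0.488 0.236 0.840
outer loop
vertex -1.613 -3.109 -0.914
vertex -3.179 -4.118 0.279
vertex -1.947 -4.624 -0.294
endloop
endfacet
facet normal 0.488 0.236 0.840
outer loop
vertex -2.845 -2.603 -0.341
vertex -3.179 -4.118 0.279
vertex -1.613 -3.109 -0.914
endloop
endfacet

endsolid


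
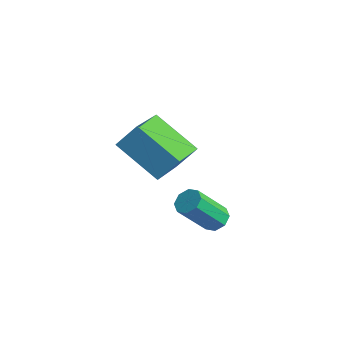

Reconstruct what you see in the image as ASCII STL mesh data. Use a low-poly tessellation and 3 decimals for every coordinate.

solid 
facet normal -0.807 -0.252 0.534
outer loop
vertex -2.388 0.351 2.929
vertex -3.381 1.973 2.191
vertex -2.774 -0.289 2.043
endloop
endfacet
facet normal 0.487 -0.795 0.362
outer loop
vertex -1.119 0.227 0.949
vertex -2.388 0.351 2.929
vertex -2.774 -0.289 2.043
endloop
endfacet
facet normal -0.807 -0.252 0.534
outer loop
vertex -2.774 -0.289 2.043
vertex -3.381 1.973 2.191
vertex -3.767 1.333 1.305
endloop
endfacet
facet normal -0.333 -0.552 -0.764
outer loop
vertex -3.767 1.333 1.305
vertex -1.119 0.227 0.949
vertex -2.774 -0.289 2.043
endloop
endfacet
facet normal 0.333 0.552 0.764
outer loop
vertex -2.388 0.351 2.929
vertex -1.726 2.489 1.097
vertex -3.381 1.973 2.191
endloop
endfacet
facet normal 0.487 -0.795 0.362
outer loop
vertex -0.733 0.867 1.835
vertex -2.388 0.351 2.929
vertex -1.119 0.227 0.949
endloop
endfacet
facet normal 0.333 0.552 0.764
outer loop
vertex -0.733 0.867 1.835
vertex -1.726 2.489 1.097
vertex -2.388 0.351 2.929
endloop
endfacet
facet normal -0.487 0.795 -0.362
outer loop
vertex -3.381 1.973 2.191
vertex -1.726 2.489 1.097
vertex -3.767 1.333 1.305
endloop
endfacet
facet normal -0.333 -0.552 -0.764
outer loop
vertex -2.112 1.849 0.211
vertex -1.119 0.227 0.949
vertex -3.767 1.333 1.305
endloop
endfacet
facet normal -0.487 0.795 -0.362
outer loop
vertex -3.767 1.333 1.305
vertex -1.726 2.489 1.097
vertex -2.112 1.849 0.211
endloop
endfacet
facet normal 0.807 0.252 -0.534
outer loop
vertex -2.112 1.849 0.211
vertex -0.733 0.867 1.835
vertex -1.119 0.227 0.949
endloop
endfacet
facet normal 0.807 0.252 -0.534
outer loop
vertex -1.726 2.489 1.097
vertex -0.733 0.867 1.835
vertex -2.112 1.849 0.211
endloop
endfacet
facet normal 0.143 0.612 -0.778
outer loop
vertex 1.762 0.362 0.067
vertex 1.4 0.707 0.272
vertex 1.934 0.641 0.318
endloop
endfacet
facet normal 0.898 -0.411 -0.158
outer loop
vertex 1.762 0.362 0.067
vertex 1.934 0.641 0.318
vertex 1.521 -0.671 1.383
endloop
endfacet
facet normal 0.897 -0.412 -0.160
outer loop
vertex 1.521 -0.671 1.383
vertex 1.934 0.641 0.318
vertex 1.694 -0.392 1.634
endloop
endfacet
facet normal -0.142 -0.612 0.778
outer loop
vertex 1.521 -0.671 1.383
vertex 1.694 -0.392 1.634
vertex 1.16 -0.327 1.588
endloop
endfacet
facet normal 0.143 0.611 -0.779
outer loop
vertex 1.934 0.641 0.318
vertex 1.4 0.707 0.272
vertex 1.794 0.959 0.542
endloop
endfacet
facet normal 0.930 0.187 0.316
outer loop
vertex 1.934 0.641 0.318
vertex 1.794 0.959 0.542
vertex 1.694 -0.392 1.634
endloop
endfacet
facet normal 0.930 0.187 0.316
outer loop
vertex 1.694 -0.392 1.634
vertex 1.794 0.959 0.542
vertex 1.554 -0.074 1.858
endloop
endfacet
facet normal -0.141 -0.611 0.779
outer loop
vertex 1.694 -0.392 1.634
vertex 1.554 -0.074 1.858
vertex 1.16 -0.327 1.588
endloop
endfacet
facet normal 0.142 0.612 -0.778
outer loop
vertex 1.794 0.959 0.542
vertex 1.4 0.707 0.272
vertex 1.423 1.129 0.608
endloop
endfacet
facet normal 0.418 0.676 0.607
outer loop
vertex 1.794 0.959 0.542
vertex 1.423 1.129 0.608
vertex 1.554 -0.074 1.858
endloop
endfacet
facet normal 0.418 0.676 0.607
outer loop
vertex 1.554 -0.074 1.858
vertex 1.423 1.129 0.608
vertex 1.183 0.096 1.924
endloop
endfacet
facet normal -0.141 -0.611 0.779
outer loop
vertex 1.554 -0.074 1.858
vertex 1.183 0.096 1.924
vertex 1.16 -0.327 1.588
endloop
endfacet
facet normal 0.141 0.612 -0.778
outer loop
vertex 1.423 1.129 0.608
vertex 1.4 0.707 0.272
vertex 1.039 1.051 0.477
endloop
endfacet
facet normal -0.341 0.769 0.541
outer loop
vertex 1.423 1.129 0.608
vertex 1.039 1.051 0.477
vertex 1.183 0.096 1.924
endloop
endfacet
facet normal -0.340 0.769 0.541
outer loop
vertex 1.183 0.096 1.924
vertex 1.039 1.051 0.477
vertex 0.798 0.018 1.793
endloop
endfacet
facet normal -0.141 -0.611 0.779
outer loop
vertex 1.183 0.096 1.924
vertex 0.798 0.018 1.793
vertex 1.16 -0.327 1.588
endloop
endfacet
facet normal 0.142 0.612 -0.778
outer loop
vertex 1.039 1.051 0.477
vertex 1.4 0.707 0.272
vertex 0.866 0.772 0.226
endloop
endfacet
facet normal -0.897 0.413 0.160
outer loop
vertex 1.039 1.051 0.477
vertex 0.866 0.772 0.226
vertex 0.798 0.018 1.793
endloop
endfacet
facet normal -0.898 0.411 0.159
outer loop
vertex 0.798 0.018 1.793
vertex 0.866 0.772 0.226
vertex 0.626 -0.261 1.542
endloop
endfacet
facet normal -0.143 -0.612 0.778
outer loop
vertex 0.798 0.018 1.793
vertex 0.626 -0.261 1.542
vertex 1.16 -0.327 1.588
endloop
endfacet
facet normal 0.141 0.611 -0.779
outer loop
vertex 0.866 0.772 0.226
vertex 1.4 0.707 0.272
vertex 1.006 0.454 0.002
endloop
endfacet
facet normal -0.930 -0.187 -0.316
outer loop
vertex 0.866 0.772 0.226
vertex 1.006 0.454 0.002
vertex 0.626 -0.261 1.542
endloop
endfacet
facet normal -0.930 -0.187 -0.316
outer loop
vertex 0.626 -0.261 1.542
vertex 1.006 0.454 0.002
vertex 0.766 -0.579 1.318
endloop
endfacet
facet normal -0.143 -0.611 0.779
outer loop
vertex 0.626 -0.261 1.542
vertex 0.766 -0.579 1.318
vertex 1.16 -0.327 1.588
endloop
endfacet
facet normal 0.141 0.611 -0.779
outer loop
vertex 1.006 0.454 0.002
vertex 1.4 0.707 0.272
vertex 1.377 0.284 -0.064
endloop
endfacet
facet normal -0.418 -0.676 -0.607
outer loop
vertex 1.006 0.454 0.002
vertex 1.377 0.284 -0.064
vertex 0.766 -0.579 1.318
endloop
endfacet
facet normal -0.418 -0.676 -0.607
outer loop
vertex 0.766 -0.579 1.318
vertex 1.377 0.284 -0.064
vertex 1.137 -0.749 1.252
endloop
endfacet
facet normal -0.142 -0.612 0.778
outer loop
vertex 0.766 -0.579 1.318
vertex 1.137 -0.749 1.252
vertex 1.16 -0.327 1.588
endloop
endfacet
facet normal 0.141 0.611 -0.779
outer loop
vertex 1.377 0.284 -0.064
vertex 1.4 0.707 0.272
vertex 1.762 0.362 0.067
endloop
endfacet
facet normal 0.340 -0.769 -0.542
outer loop
vertex 1.377 0.284 -0.064
vertex 1.762 0.362 0.067
vertex 1.137 -0.749 1.252
endloop
endfacet
facet normal 0.341 -0.769 -0.541
outer loop
vertex 1.137 -0.749 1.252
vertex 1.762 0.362 0.067
vertex 1.521 -0.671 1.383
endloop
endfacet
facet normal -0.141 -0.612 0.778
outer loop
vertex 1.137 -0.749 1.252
vertex 1.521 -0.671 1.383
vertex 1.16 -0.327 1.588
endloop
endfacet

endsolid


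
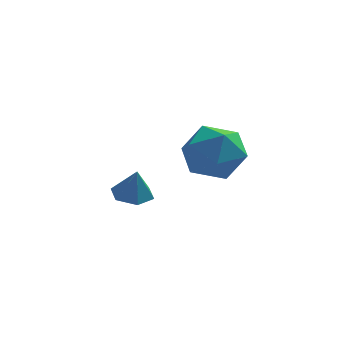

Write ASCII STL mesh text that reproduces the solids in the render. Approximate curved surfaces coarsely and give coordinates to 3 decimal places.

solid 
facet normal -0.150 0.134 -0.980
outer loop
vertex -2.736 -0.113 -1.335
vertex -3.513 0.064 -1.192
vertex -2.958 0.653 -1.196
endloop
endfacet
facet normal 0.901 0.191 0.388
outer loop
vertex -2.736 -0.113 -1.335
vertex -2.958 0.653 -1.196
vertex -3.327 -0.104 0.032
endloop
endfacet
facet normal -0.150 0.134 -0.980
outer loop
vertex -2.958 0.653 -1.196
vertex -3.513 0.064 -1.192
vertex -3.735 0.83 -1.053
endloop
endfacet
facet normal 0.281 0.777 0.563
outer loop
vertex -2.958 0.653 -1.196
vertex -3.735 0.83 -1.053
vertex -3.327 -0.104 0.032
endloop
endfacet
facet normal -0.148 0.135 -0.980
outer loop
vertex -3.735 0.83 -1.053
vertex -3.513 0.064 -1.192
vertex -4.291 0.241 -1.05
endloop
endfacet
facet normal -0.548 0.521 0.654
outer loop
vertex -3.735 0.83 -1.053
vertex -4.291 0.241 -1.05
vertex -3.327 -0.104 0.032
endloop
endfacet
facet normal -0.148 0.135 -0.980
outer loop
vertex -4.291 0.241 -1.05
vertex -3.513 0.064 -1.192
vertex -4.069 -0.525 -1.189
endloop
endfacet
facet normal -0.756 -0.322 0.570
outer loop
vertex -4.291 0.241 -1.05
vertex -4.069 -0.525 -1.189
vertex -3.327 -0.104 0.032
endloop
endfacet
facet normal -0.148 0.135 -0.980
outer loop
vertex -4.069 -0.525 -1.189
vertex -3.513 0.064 -1.192
vertex -3.291 -0.703 -1.331
endloop
endfacet
facet normal -0.136 -0.908 0.396
outer loop
vertex -4.069 -0.525 -1.189
vertex -3.291 -0.703 -1.331
vertex -3.327 -0.104 0.032
endloop
endfacet
facet normal -0.150 0.134 -0.980
outer loop
vertex -3.291 -0.703 -1.331
vertex -3.513 0.064 -1.192
vertex -2.736 -0.113 -1.335
endloop
endfacet
facet normal 0.695 -0.652 0.305
outer loop
vertex -3.291 -0.703 -1.331
vertex -2.736 -0.113 -1.335
vertex -3.327 -0.104 0.032
endloop
endfacet
facet normal -0.572 0.766 0.294
outer loop
vertex -0.683 -2.537 2.882
vertex -1.668 -3.274 2.886
vertex -0.985 -3.154 3.902
endloop
endfacet
facet normal 0.094 0.839 0.536
outer loop
vertex -0.683 -2.537 2.882
vertex -0.985 -3.154 3.902
vertex 0.194 -3.069 3.561
endloop
endfacet
facet normal 0.534 0.845 -0.027
outer loop
vertex -0.683 -2.537 2.882
vertex 0.194 -3.069 3.561
vertex 0.239 -3.137 2.333
endloop
endfacet
facet normal 0.138 0.776 -0.616
outer loop
vertex -0.683 -2.537 2.882
vertex 0.239 -3.137 2.333
vertex -0.911 -3.263 1.916
endloop
endfacet
facet normal -0.545 0.727 -0.417
outer loop
vertex -0.683 -2.537 2.882
vertex -0.911 -3.263 1.916
vertex -1.668 -3.274 2.886
endloop
endfacet
facet normal 0.250 0.265 0.931
outer loop
vertex 0.194 -3.069 3.561
vertex -0.985 -3.154 3.902
vertex -0.249 -4.137 3.984
endloop
endfacet
facet normal -0.829 0.146 0.540
outer loop
vertex -0.985 -3.154 3.902
vertex -1.668 -3.274 2.886
vertex -1.399 -4.263 3.567
endloop
endfacet
facet normal -0.786 0.083 -0.612
outer loop
vertex -1.668 -3.274 2.886
vertex -0.911 -3.263 1.916
vertex -1.354 -4.331 2.339
endloop
endfacet
facet normal 0.321 0.162 -0.933
outer loop
vertex -0.911 -3.263 1.916
vertex 0.239 -3.137 2.333
vertex -0.175 -4.246 1.998
endloop
endfacet
facet normal 0.961 0.275 0.020
outer loop
vertex 0.239 -3.137 2.333
vertex 0.194 -3.069 3.561
vertex 0.508 -4.126 3.014
endloop
endfacet
facet normal -0.138 -0.776 0.616
outer loop
vertex -0.477 -4.863 3.018
vertex -0.249 -4.137 3.984
vertex -1.399 -4.263 3.567
endloop
endfacet
facet normal -0.534 -0.845 0.027
outer loop
vertex -0.477 -4.863 3.018
vertex -1.399 -4.263 3.567
vertex -1.354 -4.331 2.339
endloop
endfacet
facet normal -0.094 -0.839 -0.536
outer loop
vertex -0.477 -4.863 3.018
vertex -1.354 -4.331 2.339
vertex -0.175 -4.246 1.998
endloop
endfacet
facet normal 0.572 -0.766 -0.294
outer loop
vertex -0.477 -4.863 3.018
vertex -0.175 -4.246 1.998
vertex 0.508 -4.126 3.014
endloop
endfacet
facet normal 0.545 -0.727 0.417
outer loop
vertex -0.477 -4.863 3.018
vertex 0.508 -4.126 3.014
vertex -0.249 -4.137 3.984
endloop
endfacet
facet normal -0.321 -0.162 0.933
outer loop
vertex -1.399 -4.263 3.567
vertex -0.249 -4.137 3.984
vertex -0.985 -3.154 3.902
endloop
endfacet
facet normal -0.961 -0.275 -0.020
outer loop
vertex -1.354 -4.331 2.339
vertex -1.399 -4.263 3.567
vertex -1.668 -3.274 2.886
endloop
endfacet
facet normal -0.250 -0.265 -0.931
outer loop
vertex -0.175 -4.246 1.998
vertex -1.354 -4.331 2.339
vertex -0.911 -3.263 1.916
endloop
endfacet
facet normal 0.829 -0.146 -0.540
outer loop
vertex 0.508 -4.126 3.014
vertex -0.175 -4.246 1.998
vertex 0.239 -3.137 2.333
endloop
endfacet
facet normal 0.786 -0.083 0.612
outer loop
vertex -0.249 -4.137 3.984
vertex 0.508 -4.126 3.014
vertex 0.194 -3.069 3.561
endloop
endfacet

endsolid


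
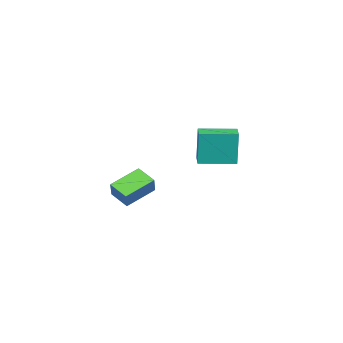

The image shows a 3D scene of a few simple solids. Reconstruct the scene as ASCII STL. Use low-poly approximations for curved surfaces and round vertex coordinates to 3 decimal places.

solid 
facet normal -0.528 -0.143 -0.837
outer loop
vertex 3.139 -1.853 -0.715
vertex 1.8 -0.857 -0.041
vertex 3.623 -0.884 -1.185
endloop
endfacet
facet normal 0.744 -0.553 -0.375
outer loop
vertex 4.22 -0.723 -0.239
vertex 3.139 -1.853 -0.715
vertex 3.623 -0.884 -1.185
endloop
endfacet
facet normal -0.528 -0.143 -0.837
outer loop
vertex 3.623 -0.884 -1.185
vertex 1.8 -0.857 -0.041
vertex 2.284 0.112 -0.511
endloop
endfacet
facet normal 0.410 0.821 -0.398
outer loop
vertex 2.284 0.112 -0.511
vertex 4.22 -0.723 -0.239
vertex 3.623 -0.884 -1.185
endloop
endfacet
facet normal -0.410 -0.821 0.398
outer loop
vertex 3.139 -1.853 -0.715
vertex 2.397 -0.696 0.905
vertex 1.8 -0.857 -0.041
endloop
endfacet
facet normal 0.744 -0.553 -0.375
outer loop
vertex 3.736 -1.692 0.231
vertex 3.139 -1.853 -0.715
vertex 4.22 -0.723 -0.239
endloop
endfacet
facet normal -0.410 -0.821 0.398
outer loop
vertex 3.736 -1.692 0.231
vertex 2.397 -0.696 0.905
vertex 3.139 -1.853 -0.715
endloop
endfacet
facet normal -0.744 0.553 0.375
outer loop
vertex 1.8 -0.857 -0.041
vertex 2.397 -0.696 0.905
vertex 2.284 0.112 -0.511
endloop
endfacet
facet normal 0.410 0.821 -0.398
outer loop
vertex 2.881 0.273 0.435
vertex 4.22 -0.723 -0.239
vertex 2.284 0.112 -0.511
endloop
endfacet
facet normal -0.744 0.553 0.375
outer loop
vertex 2.284 0.112 -0.511
vertex 2.397 -0.696 0.905
vertex 2.881 0.273 0.435
endloop
endfacet
facet normal 0.528 0.143 0.837
outer loop
vertex 2.881 0.273 0.435
vertex 3.736 -1.692 0.231
vertex 4.22 -0.723 -0.239
endloop
endfacet
facet normal 0.528 0.143 0.837
outer loop
vertex 2.397 -0.696 0.905
vertex 3.736 -1.692 0.231
vertex 2.881 0.273 0.435
endloop
endfacet
facet normal -0.935 -0.354 0.029
outer loop
vertex -3.437 0.525 1.546
vertex -4.165 2.44 1.489
vertex -3.474 0.447 -0.582
endloop
endfacet
facet normal 0.355 -0.934 0.028
outer loop
vertex -2.595 0.78 -0.609
vertex -3.437 0.525 1.546
vertex -3.474 0.447 -0.582
endloop
endfacet
facet normal -0.935 -0.354 0.029
outer loop
vertex -3.474 0.447 -0.582
vertex -4.165 2.44 1.489
vertex -4.201 2.363 -0.639
endloop
endfacet
facet normal -0.017 -0.036 -0.999
outer loop
vertex -4.201 2.363 -0.639
vertex -2.595 0.78 -0.609
vertex -3.474 0.447 -0.582
endloop
endfacet
facet normal 0.017 0.036 0.999
outer loop
vertex -3.437 0.525 1.546
vertex -3.286 2.773 1.462
vertex -4.165 2.44 1.489
endloop
endfacet
facet normal 0.354 -0.935 0.028
outer loop
vertex -2.559 0.857 1.519
vertex -3.437 0.525 1.546
vertex -2.595 0.78 -0.609
endloop
endfacet
facet normal 0.017 0.036 0.999
outer loop
vertex -2.559 0.857 1.519
vertex -3.286 2.773 1.462
vertex -3.437 0.525 1.546
endloop
endfacet
facet normal -0.355 0.934 -0.028
outer loop
vertex -4.165 2.44 1.489
vertex -3.286 2.773 1.462
vertex -4.201 2.363 -0.639
endloop
endfacet
facet normal -0.017 -0.036 -0.999
outer loop
vertex -3.323 2.695 -0.666
vertex -2.595 0.78 -0.609
vertex -4.201 2.363 -0.639
endloop
endfacet
facet normal -0.354 0.935 -0.028
outer loop
vertex -4.201 2.363 -0.639
vertex -3.286 2.773 1.462
vertex -3.323 2.695 -0.666
endloop
endfacet
facet normal 0.935 0.354 -0.029
outer loop
vertex -3.323 2.695 -0.666
vertex -2.559 0.857 1.519
vertex -2.595 0.78 -0.609
endloop
endfacet
facet normal 0.935 0.354 -0.029
outer loop
vertex -3.286 2.773 1.462
vertex -2.559 0.857 1.519
vertex -3.323 2.695 -0.666
endloop
endfacet

endsolid


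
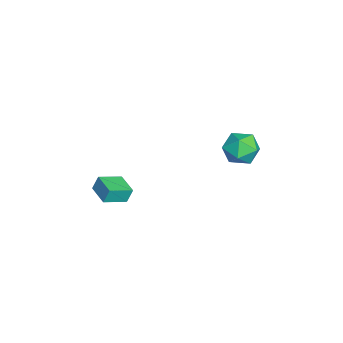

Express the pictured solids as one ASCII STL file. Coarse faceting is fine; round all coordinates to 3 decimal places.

solid 
facet normal -0.882 -0.466 0.075
outer loop
vertex 3.462 -3.297 -2.478
vertex 2.828 -2.177 -2.976
vertex 3.555 -3.604 -3.287
endloop
endfacet
facet normal 0.460 -0.811 0.361
outer loop
vertex 4.692 -3.003 -3.384
vertex 3.462 -3.297 -2.478
vertex 3.555 -3.604 -3.287
endloop
endfacet
facet normal -0.882 -0.466 0.075
outer loop
vertex 3.555 -3.604 -3.287
vertex 2.828 -2.177 -2.976
vertex 2.921 -2.484 -3.785
endloop
endfacet
facet normal 0.107 -0.353 -0.930
outer loop
vertex 2.921 -2.484 -3.785
vertex 4.692 -3.003 -3.384
vertex 3.555 -3.604 -3.287
endloop
endfacet
facet normal -0.107 0.353 0.930
outer loop
vertex 3.462 -3.297 -2.478
vertex 3.965 -1.576 -3.073
vertex 2.828 -2.177 -2.976
endloop
endfacet
facet normal 0.460 -0.811 0.361
outer loop
vertex 4.599 -2.696 -2.575
vertex 3.462 -3.297 -2.478
vertex 4.692 -3.003 -3.384
endloop
endfacet
facet normal -0.107 0.353 0.930
outer loop
vertex 4.599 -2.696 -2.575
vertex 3.965 -1.576 -3.073
vertex 3.462 -3.297 -2.478
endloop
endfacet
facet normal -0.460 0.811 -0.361
outer loop
vertex 2.828 -2.177 -2.976
vertex 3.965 -1.576 -3.073
vertex 2.921 -2.484 -3.785
endloop
endfacet
facet normal 0.107 -0.353 -0.930
outer loop
vertex 4.058 -1.883 -3.882
vertex 4.692 -3.003 -3.384
vertex 2.921 -2.484 -3.785
endloop
endfacet
facet normal -0.460 0.811 -0.361
outer loop
vertex 2.921 -2.484 -3.785
vertex 3.965 -1.576 -3.073
vertex 4.058 -1.883 -3.882
endloop
endfacet
facet normal 0.882 0.466 -0.075
outer loop
vertex 4.058 -1.883 -3.882
vertex 4.599 -2.696 -2.575
vertex 4.692 -3.003 -3.384
endloop
endfacet
facet normal 0.882 0.466 -0.075
outer loop
vertex 3.965 -1.576 -3.073
vertex 4.599 -2.696 -2.575
vertex 4.058 -1.883 -3.882
endloop
endfacet
facet normal -0.891 -0.435 0.127
outer loop
vertex 1.597 3.889 -0.927
vertex 2.016 2.945 -1.217
vertex 2.02 3.239 -0.186
endloop
endfacet
facet normal -0.813 0.120 0.570
outer loop
vertex 1.597 3.889 -0.927
vertex 2.02 3.239 -0.186
vertex 2.206 4.295 -0.143
endloop
endfacet
facet normal -0.691 0.702 0.174
outer loop
vertex 1.597 3.889 -0.927
vertex 2.206 4.295 -0.143
vertex 2.317 4.653 -1.148
endloop
endfacet
facet normal -0.694 0.506 -0.513
outer loop
vertex 1.597 3.889 -0.927
vertex 2.317 4.653 -1.148
vertex 2.199 3.818 -1.812
endloop
endfacet
facet normal -0.818 -0.197 -0.541
outer loop
vertex 1.597 3.889 -0.927
vertex 2.199 3.818 -1.812
vertex 2.016 2.945 -1.217
endloop
endfacet
facet normal -0.237 0.002 0.972
outer loop
vertex 2.206 4.295 -0.143
vertex 2.02 3.239 -0.186
vertex 3.001 3.602 0.052
endloop
endfacet
facet normal -0.363 -0.896 0.257
outer loop
vertex 2.02 3.239 -0.186
vertex 2.016 2.945 -1.217
vertex 2.883 2.767 -0.612
endloop
endfacet
facet normal -0.243 -0.511 -0.824
outer loop
vertex 2.016 2.945 -1.217
vertex 2.199 3.818 -1.812
vertex 2.994 3.125 -1.617
endloop
endfacet
facet normal -0.042 0.626 -0.779
outer loop
vertex 2.199 3.818 -1.812
vertex 2.317 4.653 -1.148
vertex 3.18 4.181 -1.574
endloop
endfacet
facet normal -0.038 0.943 0.332
outer loop
vertex 2.317 4.653 -1.148
vertex 2.206 4.295 -0.143
vertex 3.184 4.475 -0.543
endloop
endfacet
facet normal 0.694 -0.506 0.513
outer loop
vertex 3.603 3.531 -0.833
vertex 3.001 3.602 0.052
vertex 2.883 2.767 -0.612
endloop
endfacet
facet normal 0.691 -0.702 -0.174
outer loop
vertex 3.603 3.531 -0.833
vertex 2.883 2.767 -0.612
vertex 2.994 3.125 -1.617
endloop
endfacet
facet normal 0.813 -0.120 -0.570
outer loop
vertex 3.603 3.531 -0.833
vertex 2.994 3.125 -1.617
vertex 3.18 4.181 -1.574
endloop
endfacet
facet normal 0.891 0.435 -0.127
outer loop
vertex 3.603 3.531 -0.833
vertex 3.18 4.181 -1.574
vertex 3.184 4.475 -0.543
endloop
endfacet
facet normal 0.818 0.197 0.541
outer loop
vertex 3.603 3.531 -0.833
vertex 3.184 4.475 -0.543
vertex 3.001 3.602 0.052
endloop
endfacet
facet normal 0.042 -0.626 0.779
outer loop
vertex 2.883 2.767 -0.612
vertex 3.001 3.602 0.052
vertex 2.02 3.239 -0.186
endloop
endfacet
facet normal 0.038 -0.943 -0.332
outer loop
vertex 2.994 3.125 -1.617
vertex 2.883 2.767 -0.612
vertex 2.016 2.945 -1.217
endloop
endfacet
facet normal 0.237 -0.002 -0.972
outer loop
vertex 3.18 4.181 -1.574
vertex 2.994 3.125 -1.617
vertex 2.199 3.818 -1.812
endloop
endfacet
facet normal 0.363 0.896 -0.257
outer loop
vertex 3.184 4.475 -0.543
vertex 3.18 4.181 -1.574
vertex 2.317 4.653 -1.148
endloop
endfacet
facet normal 0.243 0.511 0.824
outer loop
vertex 3.001 3.602 0.052
vertex 3.184 4.475 -0.543
vertex 2.206 4.295 -0.143
endloop
endfacet

endsolid


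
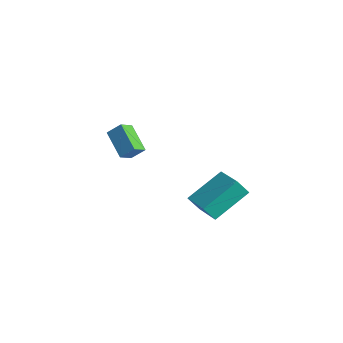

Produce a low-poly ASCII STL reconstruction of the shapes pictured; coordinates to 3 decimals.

solid 
facet normal -0.975 0.111 -0.193
outer loop
vertex 1.091 1.698 -2.897
vertex 1.068 3.376 -1.809
vertex 1.291 2.178 -3.632
endloop
endfacet
facet normal 0.012 -0.839 -0.544
outer loop
vertex 2.812 2.004 -3.331
vertex 1.091 1.698 -2.897
vertex 1.291 2.178 -3.632
endloop
endfacet
facet normal -0.975 0.112 -0.193
outer loop
vertex 1.291 2.178 -3.632
vertex 1.068 3.376 -1.809
vertex 1.268 3.856 -2.543
endloop
endfacet
facet normal 0.223 0.533 -0.816
outer loop
vertex 1.268 3.856 -2.543
vertex 2.812 2.004 -3.331
vertex 1.291 2.178 -3.632
endloop
endfacet
facet normal -0.223 -0.533 0.817
outer loop
vertex 1.091 1.698 -2.897
vertex 2.589 3.202 -1.508
vertex 1.068 3.376 -1.809
endloop
endfacet
facet normal 0.012 -0.838 -0.545
outer loop
vertex 2.612 1.524 -2.597
vertex 1.091 1.698 -2.897
vertex 2.812 2.004 -3.331
endloop
endfacet
facet normal -0.222 -0.533 0.817
outer loop
vertex 2.612 1.524 -2.597
vertex 2.589 3.202 -1.508
vertex 1.091 1.698 -2.897
endloop
endfacet
facet normal -0.012 0.838 0.545
outer loop
vertex 1.068 3.376 -1.809
vertex 2.589 3.202 -1.508
vertex 1.268 3.856 -2.543
endloop
endfacet
facet normal 0.222 0.533 -0.817
outer loop
vertex 2.789 3.682 -2.243
vertex 2.812 2.004 -3.331
vertex 1.268 3.856 -2.543
endloop
endfacet
facet normal -0.011 0.839 0.545
outer loop
vertex 1.268 3.856 -2.543
vertex 2.589 3.202 -1.508
vertex 2.789 3.682 -2.243
endloop
endfacet
facet normal 0.975 -0.112 0.193
outer loop
vertex 2.789 3.682 -2.243
vertex 2.612 1.524 -2.597
vertex 2.812 2.004 -3.331
endloop
endfacet
facet normal 0.975 -0.112 0.192
outer loop
vertex 2.589 3.202 -1.508
vertex 2.612 1.524 -2.597
vertex 2.789 3.682 -2.243
endloop
endfacet
facet normal -0.832 0.047 0.553
outer loop
vertex -3.757 1.233 -0.736
vertex -3.98 1.917 -1.129
vertex -4.178 0.755 -1.329
endloop
endfacet
facet normal 0.272 -0.834 0.479
outer loop
vertex -2.88 0.683 -2.191
vertex -3.757 1.233 -0.736
vertex -4.178 0.755 -1.329
endloop
endfacet
facet normal -0.832 0.047 0.553
outer loop
vertex -4.178 0.755 -1.329
vertex -3.98 1.917 -1.129
vertex -4.401 1.44 -1.722
endloop
endfacet
facet normal -0.483 -0.549 -0.682
outer loop
vertex -4.401 1.44 -1.722
vertex -2.88 0.683 -2.191
vertex -4.178 0.755 -1.329
endloop
endfacet
facet normal 0.483 0.549 0.682
outer loop
vertex -3.757 1.233 -0.736
vertex -2.682 1.845 -1.991
vertex -3.98 1.917 -1.129
endloop
endfacet
facet normal 0.271 -0.835 0.479
outer loop
vertex -2.459 1.16 -1.598
vertex -3.757 1.233 -0.736
vertex -2.88 0.683 -2.191
endloop
endfacet
facet normal 0.484 0.549 0.682
outer loop
vertex -2.459 1.16 -1.598
vertex -2.682 1.845 -1.991
vertex -3.757 1.233 -0.736
endloop
endfacet
facet normal -0.272 0.835 -0.479
outer loop
vertex -3.98 1.917 -1.129
vertex -2.682 1.845 -1.991
vertex -4.401 1.44 -1.722
endloop
endfacet
facet normal -0.484 -0.549 -0.682
outer loop
vertex -3.103 1.367 -2.584
vertex -2.88 0.683 -2.191
vertex -4.401 1.44 -1.722
endloop
endfacet
facet normal -0.272 0.834 -0.480
outer loop
vertex -4.401 1.44 -1.722
vertex -2.682 1.845 -1.991
vertex -3.103 1.367 -2.584
endloop
endfacet
facet normal 0.832 -0.047 -0.553
outer loop
vertex -3.103 1.367 -2.584
vertex -2.459 1.16 -1.598
vertex -2.88 0.683 -2.191
endloop
endfacet
facet normal 0.832 -0.047 -0.553
outer loop
vertex -2.682 1.845 -1.991
vertex -2.459 1.16 -1.598
vertex -3.103 1.367 -2.584
endloop
endfacet

endsolid


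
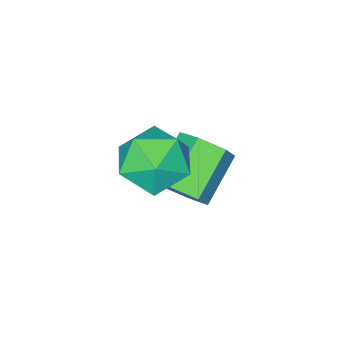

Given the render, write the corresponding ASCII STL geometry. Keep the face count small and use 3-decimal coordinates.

solid 
facet normal -0.703 0.593 -0.393
outer loop
vertex 1.813 3.608 -2.281
vertex 1.141 3.392 -1.405
vertex 1.853 4.262 -1.367
endloop
endfacet
facet normal -0.051 0.813 -0.580
outer loop
vertex 1.813 3.608 -2.281
vertex 1.853 4.262 -1.367
vertex 2.806 3.955 -1.881
endloop
endfacet
facet normal 0.274 0.277 -0.921
outer loop
vertex 1.813 3.608 -2.281
vertex 2.806 3.955 -1.881
vertex 2.682 2.895 -2.237
endloop
endfacet
facet normal -0.177 -0.274 -0.945
outer loop
vertex 1.813 3.608 -2.281
vertex 2.682 2.895 -2.237
vertex 1.653 2.547 -1.943
endloop
endfacet
facet normal -0.781 -0.079 -0.619
outer loop
vertex 1.813 3.608 -2.281
vertex 1.653 2.547 -1.943
vertex 1.141 3.392 -1.405
endloop
endfacet
facet normal 0.315 0.949 0.018
outer loop
vertex 2.806 3.955 -1.881
vertex 1.853 4.262 -1.367
vertex 2.747 3.953 -0.757
endloop
endfacet
facet normal -0.740 0.592 0.320
outer loop
vertex 1.853 4.262 -1.367
vertex 1.141 3.392 -1.405
vertex 1.718 3.605 -0.463
endloop
endfacet
facet normal -0.867 -0.496 -0.046
outer loop
vertex 1.141 3.392 -1.405
vertex 1.653 2.547 -1.943
vertex 1.594 2.545 -0.819
endloop
endfacet
facet normal 0.111 -0.812 -0.573
outer loop
vertex 1.653 2.547 -1.943
vertex 2.682 2.895 -2.237
vertex 2.547 2.238 -1.333
endloop
endfacet
facet normal 0.842 0.081 -0.534
outer loop
vertex 2.682 2.895 -2.237
vertex 2.806 3.955 -1.881
vertex 3.259 3.108 -1.295
endloop
endfacet
facet normal 0.177 0.274 0.945
outer loop
vertex 2.587 2.892 -0.419
vertex 2.747 3.953 -0.757
vertex 1.718 3.605 -0.463
endloop
endfacet
facet normal -0.274 -0.277 0.921
outer loop
vertex 2.587 2.892 -0.419
vertex 1.718 3.605 -0.463
vertex 1.594 2.545 -0.819
endloop
endfacet
facet normal 0.051 -0.813 0.580
outer loop
vertex 2.587 2.892 -0.419
vertex 1.594 2.545 -0.819
vertex 2.547 2.238 -1.333
endloop
endfacet
facet normal 0.703 -0.593 0.393
outer loop
vertex 2.587 2.892 -0.419
vertex 2.547 2.238 -1.333
vertex 3.259 3.108 -1.295
endloop
endfacet
facet normal 0.781 0.079 0.619
outer loop
vertex 2.587 2.892 -0.419
vertex 3.259 3.108 -1.295
vertex 2.747 3.953 -0.757
endloop
endfacet
facet normal -0.111 0.812 0.573
outer loop
vertex 1.718 3.605 -0.463
vertex 2.747 3.953 -0.757
vertex 1.853 4.262 -1.367
endloop
endfacet
facet normal -0.842 -0.081 0.534
outer loop
vertex 1.594 2.545 -0.819
vertex 1.718 3.605 -0.463
vertex 1.141 3.392 -1.405
endloop
endfacet
facet normal -0.315 -0.949 -0.018
outer loop
vertex 2.547 2.238 -1.333
vertex 1.594 2.545 -0.819
vertex 1.653 2.547 -1.943
endloop
endfacet
facet normal 0.740 -0.592 -0.320
outer loop
vertex 3.259 3.108 -1.295
vertex 2.547 2.238 -1.333
vertex 2.682 2.895 -2.237
endloop
endfacet
facet normal 0.867 0.496 0.046
outer loop
vertex 2.747 3.953 -0.757
vertex 3.259 3.108 -1.295
vertex 2.806 3.955 -1.881
endloop
endfacet
facet normal 0.797 0.252 -0.550
outer loop
vertex 1.388 2.933 -3.452
vertex 0.935 2.816 -4.162
vertex 0.951 3.58 -3.789
endloop
endfacet
facet normal 0.318 0.598 0.736
outer loop
vertex 1.388 2.933 -3.452
vertex 0.951 3.58 -3.789
vertex 0.017 2.5 -2.508
endloop
endfacet
facet normal 0.318 0.598 0.736
outer loop
vertex 0.017 2.5 -2.508
vertex 0.951 3.58 -3.789
vertex -0.419 3.147 -2.845
endloop
endfacet
facet normal -0.797 -0.252 0.549
outer loop
vertex 0.017 2.5 -2.508
vertex -0.419 3.147 -2.845
vertex -0.435 2.384 -3.218
endloop
endfacet
facet normal 0.797 0.251 -0.549
outer loop
vertex 0.951 3.58 -3.789
vertex 0.935 2.816 -4.162
vertex 0.499 3.463 -4.499
endloop
endfacet
facet normal -0.286 0.958 0.024
outer loop
vertex 0.951 3.58 -3.789
vertex 0.499 3.463 -4.499
vertex -0.419 3.147 -2.845
endloop
endfacet
facet normal -0.285 0.958 0.025
outer loop
vertex -0.419 3.147 -2.845
vertex 0.499 3.463 -4.499
vertex -0.872 3.031 -3.555
endloop
endfacet
facet normal -0.797 -0.252 0.549
outer loop
vertex -0.419 3.147 -2.845
vertex -0.872 3.031 -3.555
vertex -0.435 2.384 -3.218
endloop
endfacet
facet normal 0.797 0.252 -0.549
outer loop
vertex 0.499 3.463 -4.499
vertex 0.935 2.816 -4.162
vertex 0.483 2.7 -4.872
endloop
endfacet
facet normal -0.603 0.360 -0.711
outer loop
vertex 0.499 3.463 -4.499
vertex 0.483 2.7 -4.872
vertex -0.872 3.031 -3.555
endloop
endfacet
facet normal -0.604 0.360 -0.711
outer loop
vertex -0.872 3.031 -3.555
vertex 0.483 2.7 -4.872
vertex -0.888 2.267 -3.928
endloop
endfacet
facet normal -0.797 -0.252 0.550
outer loop
vertex -0.872 3.031 -3.555
vertex -0.888 2.267 -3.928
vertex -0.435 2.384 -3.218
endloop
endfacet
facet normal 0.797 0.252 -0.549
outer loop
vertex 0.483 2.7 -4.872
vertex 0.935 2.816 -4.162
vertex 0.919 2.053 -4.535
endloop
endfacet
facet normal -0.318 -0.598 -0.736
outer loop
vertex 0.483 2.7 -4.872
vertex 0.919 2.053 -4.535
vertex -0.888 2.267 -3.928
endloop
endfacet
facet normal -0.318 -0.598 -0.736
outer loop
vertex -0.888 2.267 -3.928
vertex 0.919 2.053 -4.535
vertex -0.451 1.62 -3.591
endloop
endfacet
facet normal -0.797 -0.252 0.550
outer loop
vertex -0.888 2.267 -3.928
vertex -0.451 1.62 -3.591
vertex -0.435 2.384 -3.218
endloop
endfacet
facet normal 0.797 0.252 -0.549
outer loop
vertex 0.919 2.053 -4.535
vertex 0.935 2.816 -4.162
vertex 1.372 2.169 -3.825
endloop
endfacet
facet normal 0.285 -0.958 -0.025
outer loop
vertex 0.919 2.053 -4.535
vertex 1.372 2.169 -3.825
vertex -0.451 1.62 -3.591
endloop
endfacet
facet normal 0.285 -0.958 -0.024
outer loop
vertex -0.451 1.62 -3.591
vertex 1.372 2.169 -3.825
vertex 0.001 1.737 -2.881
endloop
endfacet
facet normal -0.797 -0.251 0.549
outer loop
vertex -0.451 1.62 -3.591
vertex 0.001 1.737 -2.881
vertex -0.435 2.384 -3.218
endloop
endfacet
facet normal 0.797 0.252 -0.550
outer loop
vertex 1.372 2.169 -3.825
vertex 0.935 2.816 -4.162
vertex 1.388 2.933 -3.452
endloop
endfacet
facet normal 0.603 -0.360 0.712
outer loop
vertex 1.372 2.169 -3.825
vertex 1.388 2.933 -3.452
vertex 0.001 1.737 -2.881
endloop
endfacet
facet normal 0.604 -0.360 0.711
outer loop
vertex 0.001 1.737 -2.881
vertex 1.388 2.933 -3.452
vertex 0.017 2.5 -2.508
endloop
endfacet
facet normal -0.797 -0.252 0.549
outer loop
vertex 0.001 1.737 -2.881
vertex 0.017 2.5 -2.508
vertex -0.435 2.384 -3.218
endloop
endfacet

endsolid
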